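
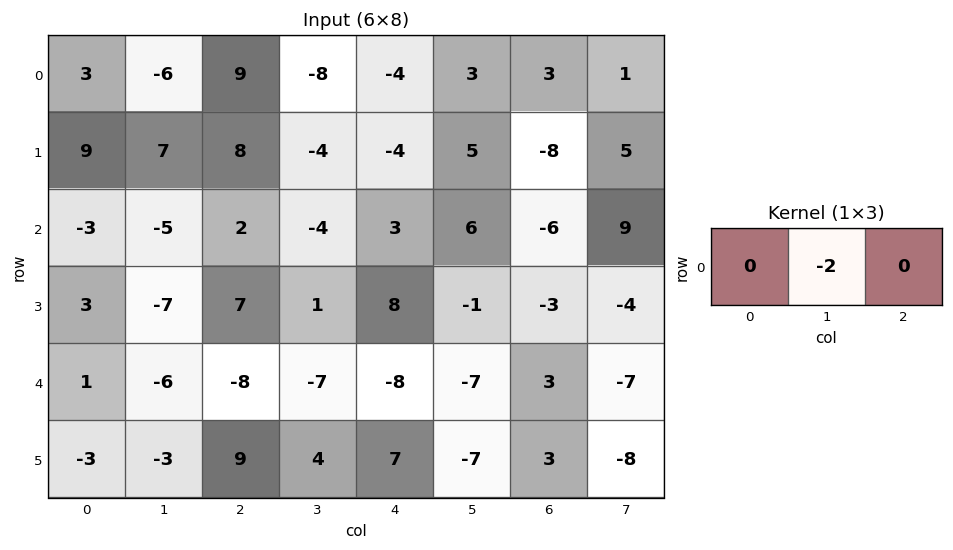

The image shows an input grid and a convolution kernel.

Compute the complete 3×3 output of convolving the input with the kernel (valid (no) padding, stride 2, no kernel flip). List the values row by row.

12 16 -6
10 8 -12
12 14 14

Output[0,0]: The receptive field on the input at this output position is [3 -6 9]. Elementwise product with the kernel and sum: -6·-2.
Output[0,1]: The receptive field on the input at this output position is [9 -8 -4]. Elementwise product with the kernel and sum: -8·-2.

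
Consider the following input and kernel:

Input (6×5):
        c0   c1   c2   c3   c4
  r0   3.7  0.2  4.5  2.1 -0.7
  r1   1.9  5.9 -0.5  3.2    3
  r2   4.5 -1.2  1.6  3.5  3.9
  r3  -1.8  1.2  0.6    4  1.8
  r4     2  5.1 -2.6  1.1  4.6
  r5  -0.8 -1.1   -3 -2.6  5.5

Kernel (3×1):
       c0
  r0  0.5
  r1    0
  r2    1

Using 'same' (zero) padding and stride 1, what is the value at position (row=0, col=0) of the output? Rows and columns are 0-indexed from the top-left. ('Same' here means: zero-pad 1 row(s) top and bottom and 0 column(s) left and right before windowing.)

1.9

The receptive field on the zero-padded input at this output position is [0 / 3.7 / 1.9]. Elementwise product with the kernel and sum: 0·0.5 + 1.9·1.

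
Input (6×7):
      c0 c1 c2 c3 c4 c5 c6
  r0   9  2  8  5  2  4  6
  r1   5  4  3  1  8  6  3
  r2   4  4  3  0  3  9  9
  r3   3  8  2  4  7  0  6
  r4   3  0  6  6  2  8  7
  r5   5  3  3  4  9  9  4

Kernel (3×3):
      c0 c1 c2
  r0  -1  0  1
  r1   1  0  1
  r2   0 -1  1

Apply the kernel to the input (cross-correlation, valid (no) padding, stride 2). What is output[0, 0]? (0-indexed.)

The receptive field on the input at this output position is [9 2 8 / 5 4 3 / 4 4 3]. Elementwise product with the kernel and sum: 9·-1 + 8·1 + 5·1 + 3·1 + 4·-1 + 3·1.

6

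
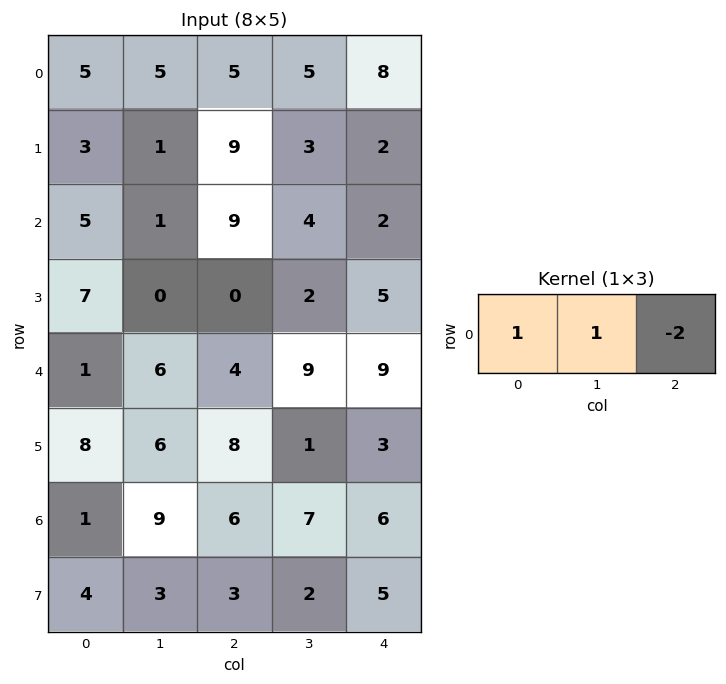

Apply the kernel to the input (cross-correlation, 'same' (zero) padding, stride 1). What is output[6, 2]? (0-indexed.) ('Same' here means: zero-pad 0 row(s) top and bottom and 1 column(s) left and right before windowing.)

1

The receptive field on the zero-padded input at this output position is [9 6 7]. Elementwise product with the kernel and sum: 9·1 + 6·1 + 7·-2.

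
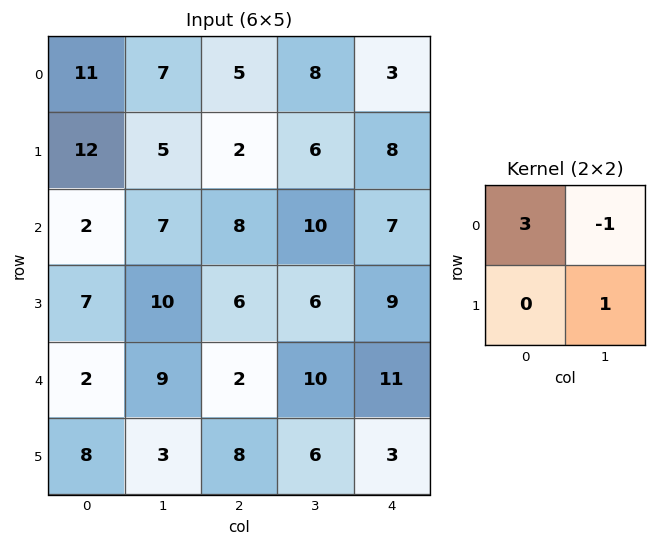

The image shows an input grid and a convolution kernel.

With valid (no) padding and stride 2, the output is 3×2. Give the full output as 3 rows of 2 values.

31 13
9 20
0 2

Output[0,0]: The receptive field on the input at this output position is [11 7 / 12 5]. Elementwise product with the kernel and sum: 11·3 + 7·-1 + 5·1.
Output[0,1]: The receptive field on the input at this output position is [5 8 / 2 6]. Elementwise product with the kernel and sum: 5·3 + 8·-1 + 6·1.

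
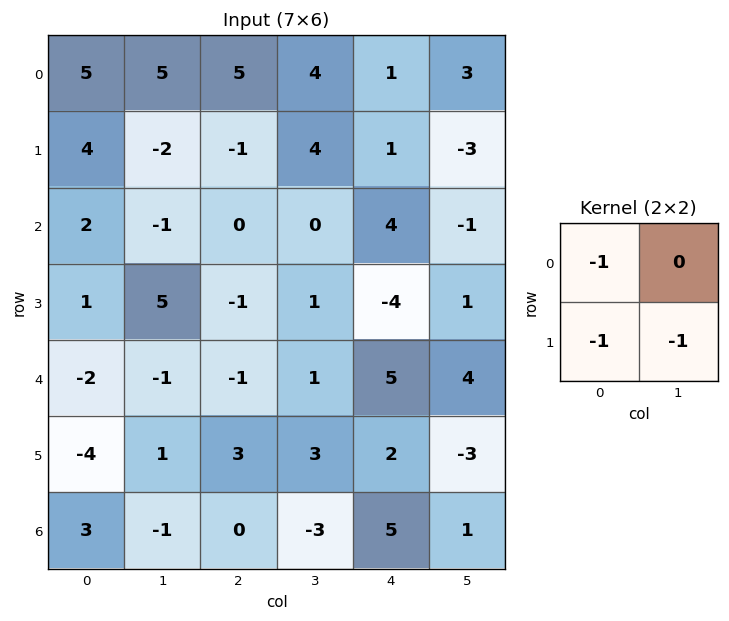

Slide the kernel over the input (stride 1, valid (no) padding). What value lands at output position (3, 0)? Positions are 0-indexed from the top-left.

The receptive field on the input at this output position is [1 5 / -2 -1]. Elementwise product with the kernel and sum: 1·-1 + -2·-1 + -1·-1.

2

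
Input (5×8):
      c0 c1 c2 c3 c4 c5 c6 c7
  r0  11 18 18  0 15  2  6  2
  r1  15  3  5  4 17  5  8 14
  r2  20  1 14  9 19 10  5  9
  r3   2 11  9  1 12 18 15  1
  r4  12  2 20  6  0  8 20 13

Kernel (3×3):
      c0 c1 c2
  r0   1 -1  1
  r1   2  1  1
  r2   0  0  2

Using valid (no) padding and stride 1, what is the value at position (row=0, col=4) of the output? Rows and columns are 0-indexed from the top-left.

76

The receptive field on the input at this output position is [15 2 6 / 17 5 8 / 19 10 5]. Elementwise product with the kernel and sum: 15·1 + 2·-1 + 6·1 + 17·2 + 5·1 + 8·1 + 5·2.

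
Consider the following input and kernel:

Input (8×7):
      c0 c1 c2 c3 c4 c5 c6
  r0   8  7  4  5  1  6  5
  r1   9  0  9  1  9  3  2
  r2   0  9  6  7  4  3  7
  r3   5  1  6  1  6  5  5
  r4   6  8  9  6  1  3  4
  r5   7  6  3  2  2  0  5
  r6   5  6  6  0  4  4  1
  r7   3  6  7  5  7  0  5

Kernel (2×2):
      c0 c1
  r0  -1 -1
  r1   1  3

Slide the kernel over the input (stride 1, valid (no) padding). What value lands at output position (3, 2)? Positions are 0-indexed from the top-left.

The receptive field on the input at this output position is [6 1 / 9 6]. Elementwise product with the kernel and sum: 6·-1 + 1·-1 + 9·1 + 6·3.

20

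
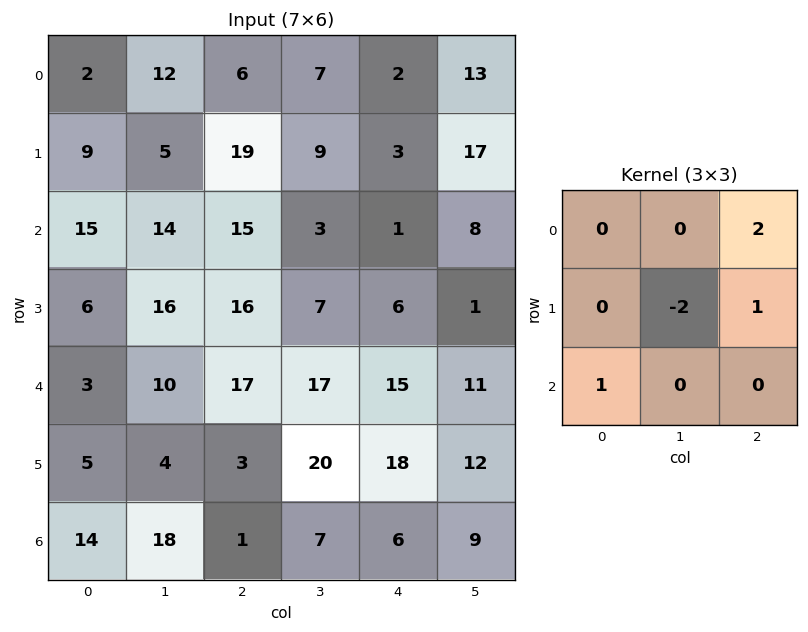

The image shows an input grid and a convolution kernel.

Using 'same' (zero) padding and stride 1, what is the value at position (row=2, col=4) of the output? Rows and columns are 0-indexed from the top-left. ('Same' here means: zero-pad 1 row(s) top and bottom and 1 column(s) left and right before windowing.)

The receptive field on the zero-padded input at this output position is [9 3 17 / 3 1 8 / 7 6 1]. Elementwise product with the kernel and sum: 17·2 + 1·-2 + 8·1 + 7·1.

47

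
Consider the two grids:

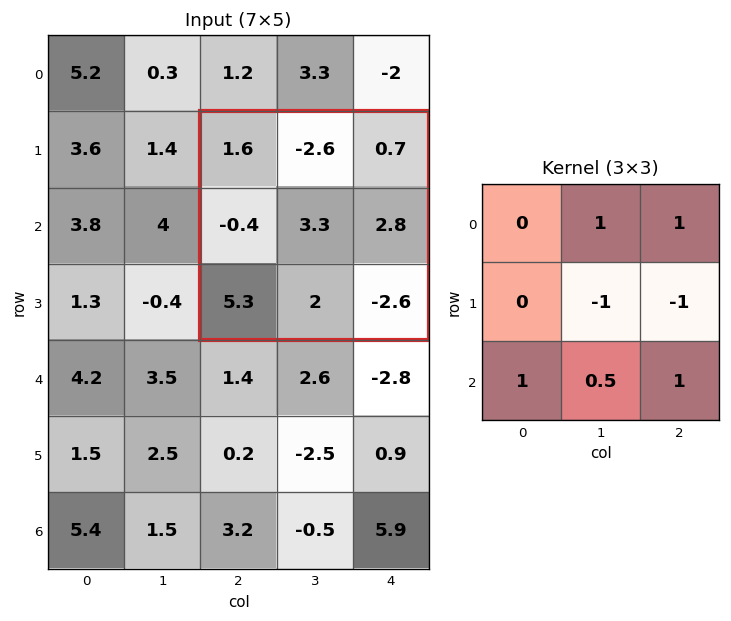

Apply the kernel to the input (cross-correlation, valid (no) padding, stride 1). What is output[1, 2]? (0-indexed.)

The receptive field on the input at this output position is [1.6 -2.6 0.7 / -0.4 3.3 2.8 / 5.3 2 -2.6]. Elementwise product with the kernel and sum: -2.6·1 + 0.7·1 + 3.3·-1 + 2.8·-1 + 5.3·1 + 2·0.5 + -2.6·1.

-4.3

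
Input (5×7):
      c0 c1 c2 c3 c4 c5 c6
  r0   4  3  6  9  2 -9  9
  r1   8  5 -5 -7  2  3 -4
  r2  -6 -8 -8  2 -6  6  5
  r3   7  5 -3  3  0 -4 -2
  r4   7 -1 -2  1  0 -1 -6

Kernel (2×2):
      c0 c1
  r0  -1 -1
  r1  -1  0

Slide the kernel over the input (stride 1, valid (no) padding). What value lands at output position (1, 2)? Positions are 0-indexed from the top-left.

20

The receptive field on the input at this output position is [-5 -7 / -8 2]. Elementwise product with the kernel and sum: -5·-1 + -7·-1 + -8·-1.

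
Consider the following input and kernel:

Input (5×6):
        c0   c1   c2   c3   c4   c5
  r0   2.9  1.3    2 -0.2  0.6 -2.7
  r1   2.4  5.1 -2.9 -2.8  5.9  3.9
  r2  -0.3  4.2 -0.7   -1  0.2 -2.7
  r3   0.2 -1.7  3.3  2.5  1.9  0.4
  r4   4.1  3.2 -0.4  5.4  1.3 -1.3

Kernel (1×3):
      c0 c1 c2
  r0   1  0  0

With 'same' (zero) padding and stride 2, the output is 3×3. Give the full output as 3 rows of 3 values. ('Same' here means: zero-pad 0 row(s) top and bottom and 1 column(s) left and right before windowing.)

0 1.3 -0.2
0 4.2 -1
0 3.2 5.4

Output[0,0]: The receptive field on the zero-padded input at this output position is [0 2.9 1.3]. Elementwise product with the kernel and sum: 0·1.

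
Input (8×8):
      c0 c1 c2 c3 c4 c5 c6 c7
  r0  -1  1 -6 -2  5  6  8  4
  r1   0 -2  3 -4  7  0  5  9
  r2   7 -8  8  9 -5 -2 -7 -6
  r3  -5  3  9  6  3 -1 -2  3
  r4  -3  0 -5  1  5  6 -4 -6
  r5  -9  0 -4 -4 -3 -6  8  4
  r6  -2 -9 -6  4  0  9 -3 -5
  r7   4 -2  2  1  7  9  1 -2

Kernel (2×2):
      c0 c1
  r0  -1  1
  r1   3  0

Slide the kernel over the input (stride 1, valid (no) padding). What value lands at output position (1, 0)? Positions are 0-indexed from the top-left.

The receptive field on the input at this output position is [0 -2 / 7 -8]. Elementwise product with the kernel and sum: 0·-1 + -2·1 + 7·3.

19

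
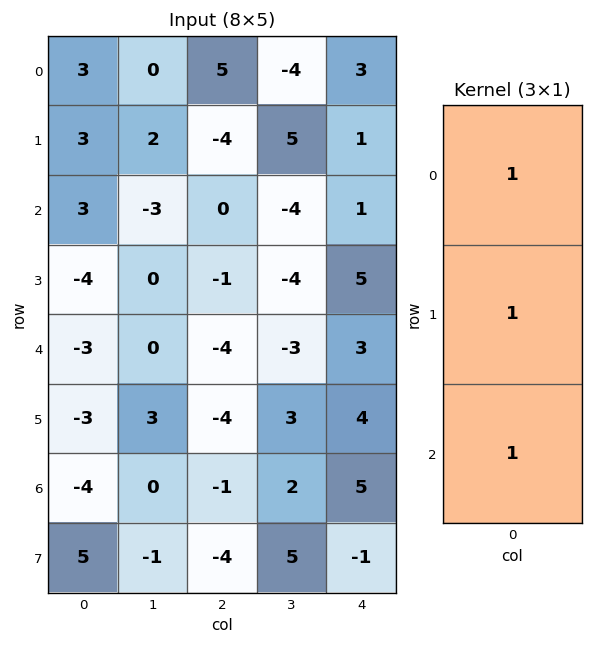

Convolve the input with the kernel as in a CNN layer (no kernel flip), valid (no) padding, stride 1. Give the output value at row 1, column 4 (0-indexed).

7

The receptive field on the input at this output position is [1 / 1 / 5]. Elementwise product with the kernel and sum: 1·1 + 1·1 + 5·1.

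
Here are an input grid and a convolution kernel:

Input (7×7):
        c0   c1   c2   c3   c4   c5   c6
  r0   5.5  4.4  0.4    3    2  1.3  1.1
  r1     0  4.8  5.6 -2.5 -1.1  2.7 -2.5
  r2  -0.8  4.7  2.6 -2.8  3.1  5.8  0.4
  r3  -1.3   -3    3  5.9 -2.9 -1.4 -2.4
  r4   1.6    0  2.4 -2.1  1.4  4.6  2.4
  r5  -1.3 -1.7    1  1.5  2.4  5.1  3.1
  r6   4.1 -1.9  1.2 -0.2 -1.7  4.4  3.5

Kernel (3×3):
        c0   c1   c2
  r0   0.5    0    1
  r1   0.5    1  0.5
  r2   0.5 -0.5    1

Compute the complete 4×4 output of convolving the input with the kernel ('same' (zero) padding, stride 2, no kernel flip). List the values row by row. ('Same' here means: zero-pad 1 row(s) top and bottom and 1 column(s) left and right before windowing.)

12.5 1.2 6.15 4.35
4 6.35 9.05 5.15
-2.45 5.9 8.85 5
1.45 0.8 6.25 8.25

Output[0,0]: The receptive field on the zero-padded input at this output position is [0 0 0 / 0 5.5 4.4 / 0 0 4.8]. Elementwise product with the kernel and sum: 0·0.5 + 0·1 + 0·0.5 + 5.5·1 + 4.4·0.5 + 0·0.5 + 0·-0.5 + 4.8·1.
Output[0,1]: The receptive field on the zero-padded input at this output position is [0 0 0 / 4.4 0.4 3 / 4.8 5.6 -2.5]. Elementwise product with the kernel and sum: 0·0.5 + 0·1 + 4.4·0.5 + 0.4·1 + 3·0.5 + 4.8·0.5 + 5.6·-0.5 + -2.5·1.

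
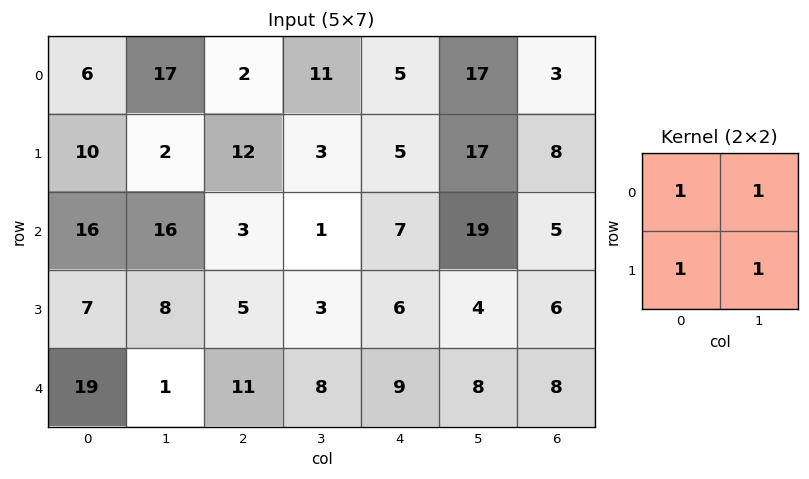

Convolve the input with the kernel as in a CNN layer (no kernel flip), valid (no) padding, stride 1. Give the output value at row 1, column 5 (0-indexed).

49

The receptive field on the input at this output position is [17 8 / 19 5]. Elementwise product with the kernel and sum: 17·1 + 8·1 + 19·1 + 5·1.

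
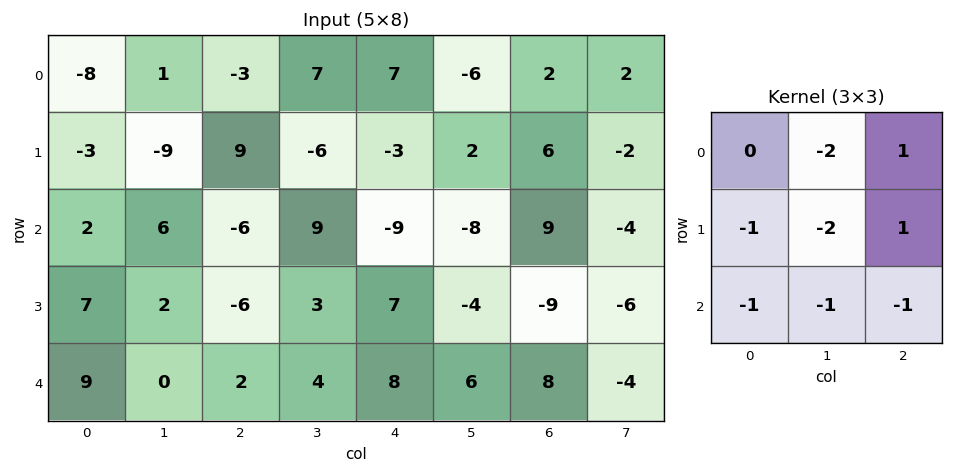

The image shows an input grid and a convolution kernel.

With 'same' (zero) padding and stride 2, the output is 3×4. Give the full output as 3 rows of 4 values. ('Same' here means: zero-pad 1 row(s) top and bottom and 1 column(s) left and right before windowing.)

29 18 -20 -2
-10 -8 3 -9
-30 15 -32 -14

Output[0,0]: The receptive field on the zero-padded input at this output position is [0 0 0 / 0 -8 1 / 0 -3 -9]. Elementwise product with the kernel and sum: 0·-2 + 0·1 + 0·-1 + -8·-2 + 1·1 + 0·-1 + -3·-1 + -9·-1.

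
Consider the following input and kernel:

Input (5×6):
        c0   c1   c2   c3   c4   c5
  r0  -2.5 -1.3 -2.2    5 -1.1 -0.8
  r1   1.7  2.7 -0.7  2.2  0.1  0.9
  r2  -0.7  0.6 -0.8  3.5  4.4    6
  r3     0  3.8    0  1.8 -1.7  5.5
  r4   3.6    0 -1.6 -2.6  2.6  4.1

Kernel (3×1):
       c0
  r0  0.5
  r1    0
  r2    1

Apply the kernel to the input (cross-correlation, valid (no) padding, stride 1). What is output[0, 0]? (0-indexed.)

-1.95

The receptive field on the input at this output position is [-2.5 / 1.7 / -0.7]. Elementwise product with the kernel and sum: -2.5·0.5 + -0.7·1.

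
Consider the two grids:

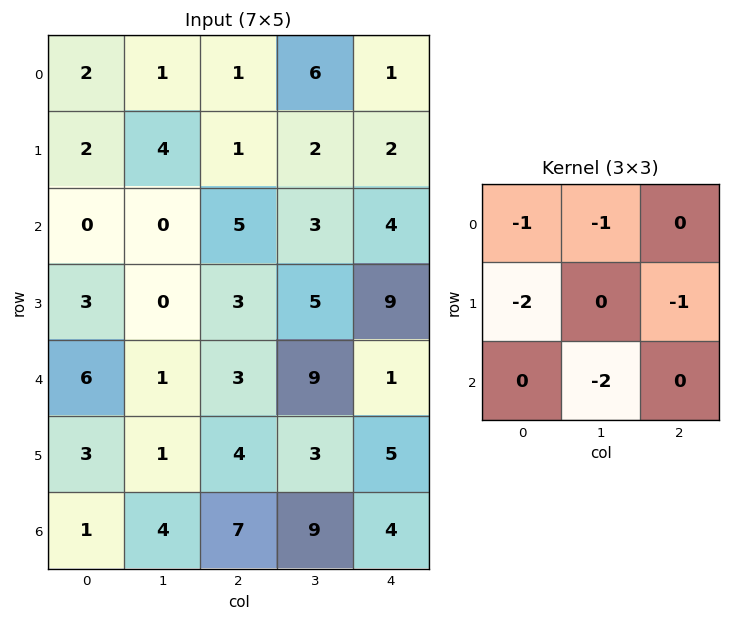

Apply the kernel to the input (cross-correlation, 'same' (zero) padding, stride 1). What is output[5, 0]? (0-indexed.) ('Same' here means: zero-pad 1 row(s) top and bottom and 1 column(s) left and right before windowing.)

-9

The receptive field on the zero-padded input at this output position is [0 6 1 / 0 3 1 / 0 1 4]. Elementwise product with the kernel and sum: 0·-1 + 6·-1 + 0·-2 + 1·-1 + 1·-2.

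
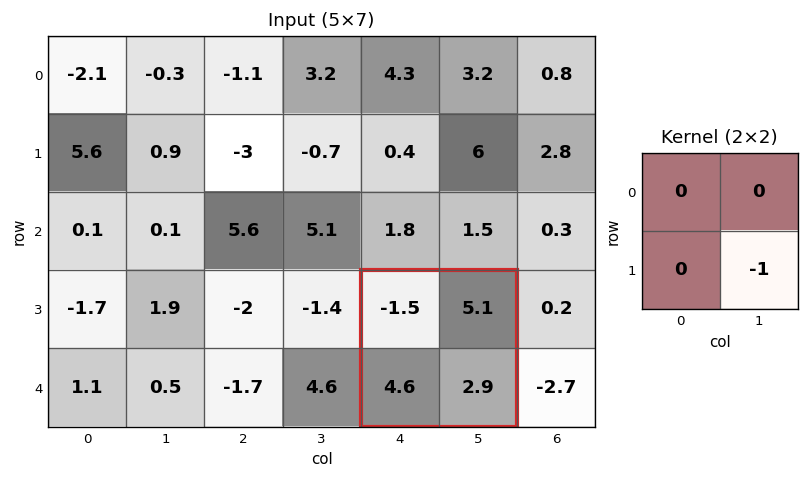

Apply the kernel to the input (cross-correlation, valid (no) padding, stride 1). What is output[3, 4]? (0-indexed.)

-2.9

The receptive field on the input at this output position is [-1.5 5.1 / 4.6 2.9]. Elementwise product with the kernel and sum: 2.9·-1.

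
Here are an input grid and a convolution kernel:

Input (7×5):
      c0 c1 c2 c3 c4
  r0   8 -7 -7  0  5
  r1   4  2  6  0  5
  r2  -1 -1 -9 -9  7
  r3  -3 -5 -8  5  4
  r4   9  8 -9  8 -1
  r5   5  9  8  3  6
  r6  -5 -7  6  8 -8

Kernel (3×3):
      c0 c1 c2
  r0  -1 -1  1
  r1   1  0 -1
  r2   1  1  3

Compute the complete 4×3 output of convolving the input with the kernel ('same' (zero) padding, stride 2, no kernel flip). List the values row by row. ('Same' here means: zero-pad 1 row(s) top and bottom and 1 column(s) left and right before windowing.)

17 1 5
-19 2 -5
22 44 8
11 -29 -1

Output[0,0]: The receptive field on the zero-padded input at this output position is [0 0 0 / 0 8 -7 / 0 4 2]. Elementwise product with the kernel and sum: 0·-1 + 0·-1 + 0·1 + 0·1 + -7·-1 + 0·1 + 4·1 + 2·3.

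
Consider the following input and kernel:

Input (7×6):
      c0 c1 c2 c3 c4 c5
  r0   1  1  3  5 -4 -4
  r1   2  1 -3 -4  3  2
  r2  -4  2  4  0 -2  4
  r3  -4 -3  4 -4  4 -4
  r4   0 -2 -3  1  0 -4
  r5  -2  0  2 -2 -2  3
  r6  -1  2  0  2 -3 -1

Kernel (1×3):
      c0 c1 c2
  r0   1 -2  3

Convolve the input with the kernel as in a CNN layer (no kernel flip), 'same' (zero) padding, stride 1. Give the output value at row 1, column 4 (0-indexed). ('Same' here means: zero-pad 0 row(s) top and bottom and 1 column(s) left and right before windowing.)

-4

The receptive field on the zero-padded input at this output position is [-4 3 2]. Elementwise product with the kernel and sum: -4·1 + 3·-2 + 2·3.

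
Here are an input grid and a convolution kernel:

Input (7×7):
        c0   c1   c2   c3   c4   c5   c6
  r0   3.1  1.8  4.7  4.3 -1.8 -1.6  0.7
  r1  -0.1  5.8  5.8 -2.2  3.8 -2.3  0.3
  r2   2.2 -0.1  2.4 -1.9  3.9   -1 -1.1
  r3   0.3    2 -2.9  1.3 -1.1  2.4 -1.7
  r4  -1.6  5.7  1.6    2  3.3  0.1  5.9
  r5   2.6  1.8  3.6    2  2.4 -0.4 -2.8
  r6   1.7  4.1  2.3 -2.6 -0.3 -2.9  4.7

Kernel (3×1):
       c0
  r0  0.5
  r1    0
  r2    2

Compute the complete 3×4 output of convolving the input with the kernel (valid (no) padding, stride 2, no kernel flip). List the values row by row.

Output[0,0]: The receptive field on the input at this output position is [3.1 / -0.1 / 2.2]. Elementwise product with the kernel and sum: 3.1·0.5 + 2.2·2.
Output[0,1]: The receptive field on the input at this output position is [4.7 / 5.8 / 2.4]. Elementwise product with the kernel and sum: 4.7·0.5 + 2.4·2.

5.95 7.15 6.9 -1.85
-2.1 4.4 8.55 11.25
2.6 5.4 1.05 12.35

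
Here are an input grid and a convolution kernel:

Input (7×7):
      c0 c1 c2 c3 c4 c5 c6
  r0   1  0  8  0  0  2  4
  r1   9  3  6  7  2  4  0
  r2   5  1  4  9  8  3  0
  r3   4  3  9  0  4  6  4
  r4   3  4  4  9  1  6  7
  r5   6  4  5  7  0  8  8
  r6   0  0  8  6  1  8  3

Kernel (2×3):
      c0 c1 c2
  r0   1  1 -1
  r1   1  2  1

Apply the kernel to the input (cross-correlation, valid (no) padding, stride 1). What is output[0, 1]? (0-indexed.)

The receptive field on the input at this output position is [0 8 0 / 3 6 7]. Elementwise product with the kernel and sum: 0·1 + 8·1 + 0·-1 + 3·1 + 6·2 + 7·1.

30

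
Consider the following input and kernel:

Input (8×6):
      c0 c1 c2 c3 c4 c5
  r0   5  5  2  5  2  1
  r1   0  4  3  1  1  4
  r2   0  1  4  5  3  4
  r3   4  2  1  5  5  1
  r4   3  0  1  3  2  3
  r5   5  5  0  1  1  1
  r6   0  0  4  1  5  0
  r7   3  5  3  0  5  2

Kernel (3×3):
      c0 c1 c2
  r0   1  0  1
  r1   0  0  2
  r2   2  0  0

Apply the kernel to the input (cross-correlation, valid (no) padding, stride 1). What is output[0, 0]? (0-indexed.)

13

The receptive field on the input at this output position is [5 5 2 / 0 4 3 / 0 1 4]. Elementwise product with the kernel and sum: 5·1 + 2·1 + 3·2 + 0·2.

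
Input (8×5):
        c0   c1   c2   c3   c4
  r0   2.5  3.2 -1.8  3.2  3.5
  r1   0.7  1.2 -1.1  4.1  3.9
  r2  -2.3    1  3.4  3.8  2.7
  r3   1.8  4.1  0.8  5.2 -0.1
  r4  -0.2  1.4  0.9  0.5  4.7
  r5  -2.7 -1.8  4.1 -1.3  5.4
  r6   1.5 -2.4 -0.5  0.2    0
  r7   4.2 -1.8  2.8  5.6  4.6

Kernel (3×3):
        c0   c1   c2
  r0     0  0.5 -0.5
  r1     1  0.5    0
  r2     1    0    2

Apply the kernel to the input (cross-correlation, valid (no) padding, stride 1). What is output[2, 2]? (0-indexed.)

The receptive field on the input at this output position is [3.4 3.8 2.7 / 0.8 5.2 -0.1 / 0.9 0.5 4.7]. Elementwise product with the kernel and sum: 3.8·0.5 + 2.7·-0.5 + 0.8·1 + 5.2·0.5 + 0.9·1 + 4.7·2.

14.25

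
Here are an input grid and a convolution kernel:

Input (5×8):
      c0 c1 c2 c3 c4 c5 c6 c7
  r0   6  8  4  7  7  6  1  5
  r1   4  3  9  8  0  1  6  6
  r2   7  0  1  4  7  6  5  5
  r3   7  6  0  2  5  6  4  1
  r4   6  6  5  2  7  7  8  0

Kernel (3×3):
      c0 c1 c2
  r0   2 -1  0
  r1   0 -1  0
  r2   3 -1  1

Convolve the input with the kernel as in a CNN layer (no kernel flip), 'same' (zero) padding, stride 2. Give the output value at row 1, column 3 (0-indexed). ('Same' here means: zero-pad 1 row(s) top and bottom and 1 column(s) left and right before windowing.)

The receptive field on the zero-padded input at this output position is [1 6 6 / 6 5 5 / 6 4 1]. Elementwise product with the kernel and sum: 1·2 + 6·-1 + 5·-1 + 6·3 + 4·-1 + 1·1.

6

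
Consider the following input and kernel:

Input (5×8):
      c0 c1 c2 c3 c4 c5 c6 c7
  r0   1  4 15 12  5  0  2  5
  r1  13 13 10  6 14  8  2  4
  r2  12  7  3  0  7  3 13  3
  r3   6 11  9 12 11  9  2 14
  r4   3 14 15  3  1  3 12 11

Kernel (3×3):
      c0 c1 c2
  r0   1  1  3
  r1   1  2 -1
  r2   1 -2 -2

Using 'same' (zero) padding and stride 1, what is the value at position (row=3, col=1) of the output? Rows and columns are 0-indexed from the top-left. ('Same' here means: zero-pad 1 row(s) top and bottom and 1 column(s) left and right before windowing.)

The receptive field on the zero-padded input at this output position is [12 7 3 / 6 11 9 / 3 14 15]. Elementwise product with the kernel and sum: 12·1 + 7·1 + 3·3 + 6·1 + 11·2 + 9·-1 + 3·1 + 14·-2 + 15·-2.

-8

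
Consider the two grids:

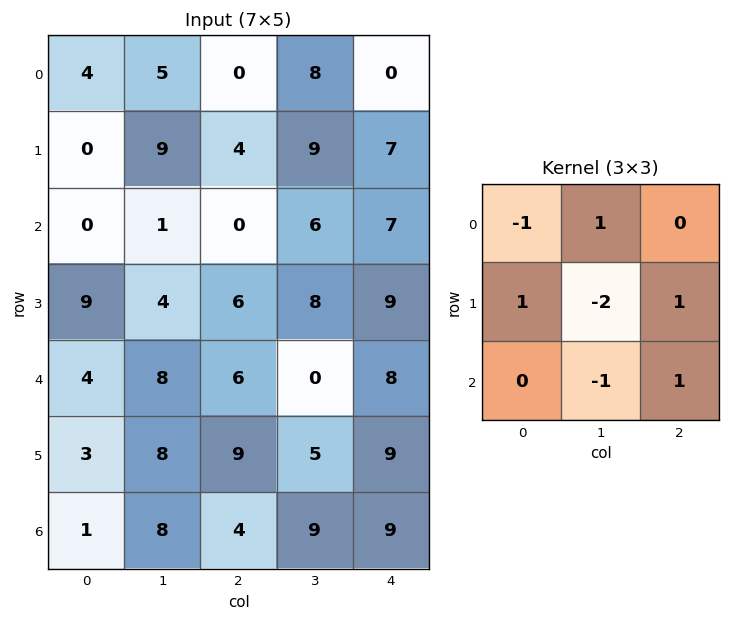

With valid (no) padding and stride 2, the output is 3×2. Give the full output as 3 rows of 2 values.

-14 2
6 13
-4 2

Output[0,0]: The receptive field on the input at this output position is [4 5 0 / 0 9 4 / 0 1 0]. Elementwise product with the kernel and sum: 4·-1 + 5·1 + 0·1 + 9·-2 + 4·1 + 1·-1 + 0·1.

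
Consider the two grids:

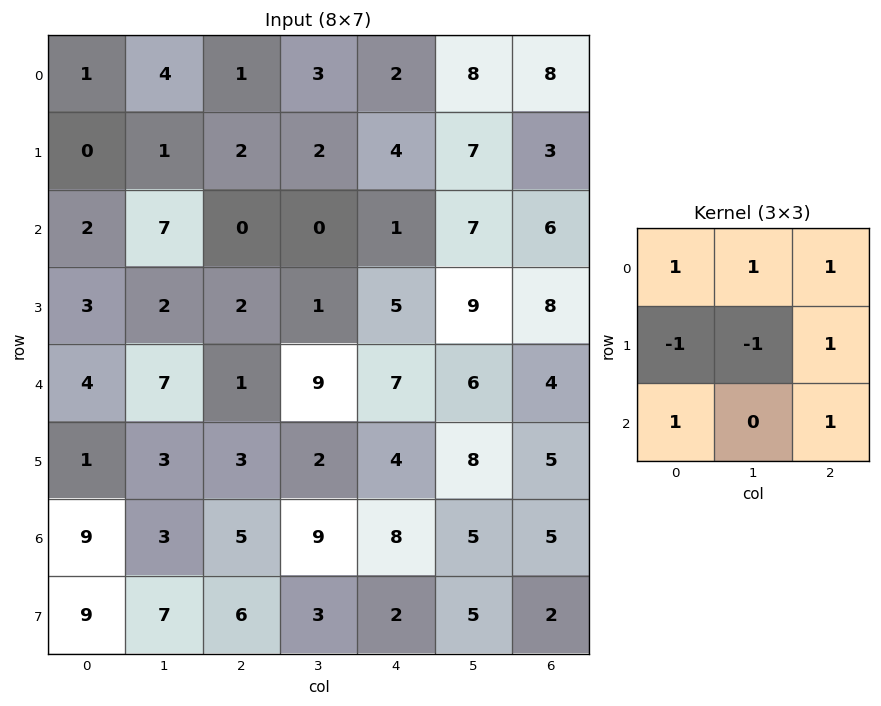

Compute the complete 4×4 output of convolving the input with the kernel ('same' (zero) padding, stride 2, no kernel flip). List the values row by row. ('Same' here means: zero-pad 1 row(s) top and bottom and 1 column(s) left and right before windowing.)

4 1 12 -9
8 1 29 6
11 11 15 15
5 19 10 8

Output[0,0]: The receptive field on the zero-padded input at this output position is [0 0 0 / 0 1 4 / 0 0 1]. Elementwise product with the kernel and sum: 0·1 + 0·1 + 0·1 + 0·-1 + 1·-1 + 4·1 + 0·1 + 1·1.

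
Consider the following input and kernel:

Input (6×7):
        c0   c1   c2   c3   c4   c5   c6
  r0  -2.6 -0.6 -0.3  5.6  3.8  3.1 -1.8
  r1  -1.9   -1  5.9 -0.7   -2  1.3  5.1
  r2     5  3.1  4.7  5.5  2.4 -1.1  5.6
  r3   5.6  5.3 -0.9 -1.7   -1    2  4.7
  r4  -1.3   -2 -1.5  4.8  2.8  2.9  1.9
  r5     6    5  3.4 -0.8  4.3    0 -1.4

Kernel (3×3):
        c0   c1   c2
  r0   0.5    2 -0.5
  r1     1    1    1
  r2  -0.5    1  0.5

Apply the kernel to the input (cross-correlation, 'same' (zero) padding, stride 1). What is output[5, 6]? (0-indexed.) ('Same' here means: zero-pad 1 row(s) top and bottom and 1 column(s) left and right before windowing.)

3.85

The receptive field on the zero-padded input at this output position is [2.9 1.9 0 / 0 -1.4 0 / 0 0 0]. Elementwise product with the kernel and sum: 2.9·0.5 + 1.9·2 + 0·-0.5 + 0·1 + -1.4·1 + 0·1 + 0·-0.5 + 0·1 + 0·0.5.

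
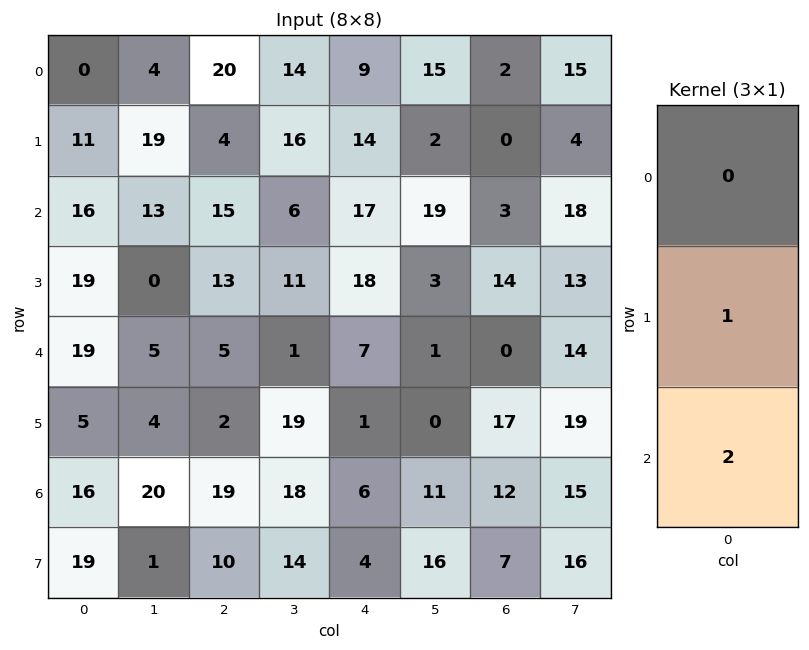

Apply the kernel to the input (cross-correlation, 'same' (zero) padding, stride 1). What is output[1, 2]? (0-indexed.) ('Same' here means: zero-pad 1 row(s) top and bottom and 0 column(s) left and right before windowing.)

The receptive field on the zero-padded input at this output position is [20 / 4 / 15]. Elementwise product with the kernel and sum: 4·1 + 15·2.

34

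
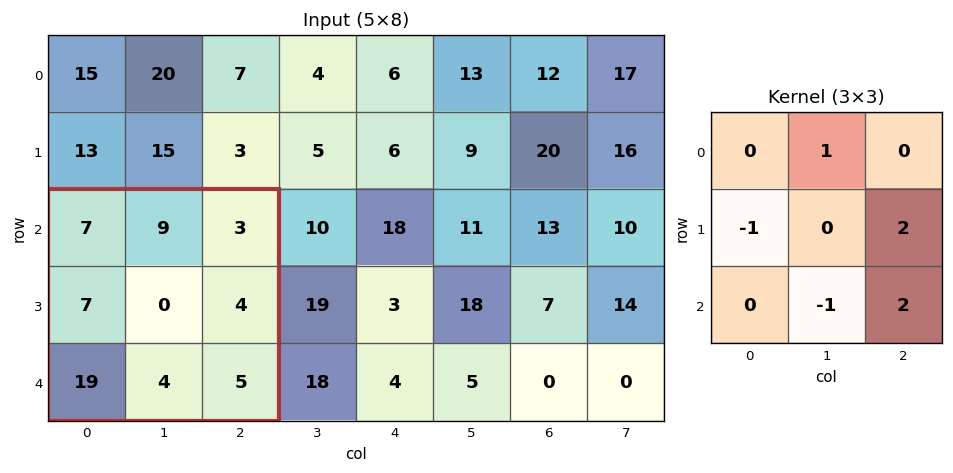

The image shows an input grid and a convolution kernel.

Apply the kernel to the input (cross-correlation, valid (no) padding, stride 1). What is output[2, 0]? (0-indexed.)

16

The receptive field on the input at this output position is [7 9 3 / 7 0 4 / 19 4 5]. Elementwise product with the kernel and sum: 9·1 + 7·-1 + 4·2 + 4·-1 + 5·2.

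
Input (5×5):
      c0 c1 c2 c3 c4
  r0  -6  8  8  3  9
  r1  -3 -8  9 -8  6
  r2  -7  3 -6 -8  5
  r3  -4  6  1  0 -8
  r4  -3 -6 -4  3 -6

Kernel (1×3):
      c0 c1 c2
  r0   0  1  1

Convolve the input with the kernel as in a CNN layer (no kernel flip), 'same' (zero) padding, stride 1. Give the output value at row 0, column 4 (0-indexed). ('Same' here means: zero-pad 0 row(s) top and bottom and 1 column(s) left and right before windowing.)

The receptive field on the zero-padded input at this output position is [3 9 0]. Elementwise product with the kernel and sum: 9·1 + 0·1.

9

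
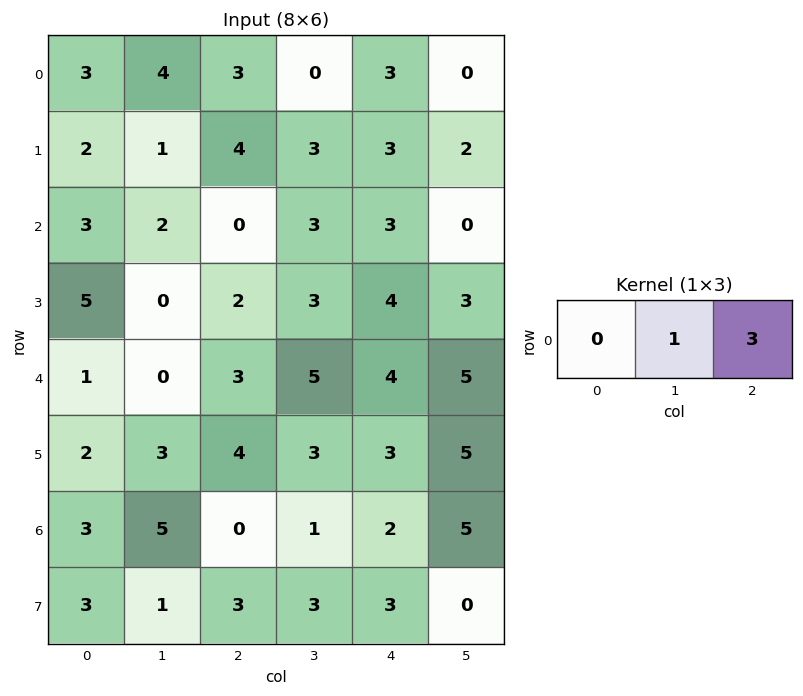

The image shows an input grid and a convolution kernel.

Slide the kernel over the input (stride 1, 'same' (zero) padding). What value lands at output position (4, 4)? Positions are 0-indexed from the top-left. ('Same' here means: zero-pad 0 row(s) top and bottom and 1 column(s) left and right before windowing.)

The receptive field on the zero-padded input at this output position is [5 4 5]. Elementwise product with the kernel and sum: 4·1 + 5·3.

19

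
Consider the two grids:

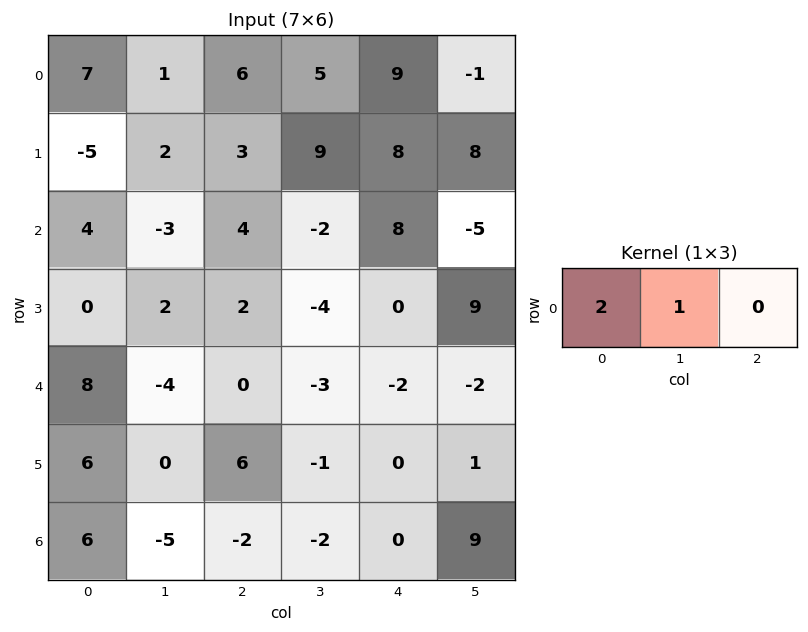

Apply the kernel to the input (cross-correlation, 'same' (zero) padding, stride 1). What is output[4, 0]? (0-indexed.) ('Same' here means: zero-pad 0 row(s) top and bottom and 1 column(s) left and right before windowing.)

The receptive field on the zero-padded input at this output position is [0 8 -4]. Elementwise product with the kernel and sum: 0·2 + 8·1.

8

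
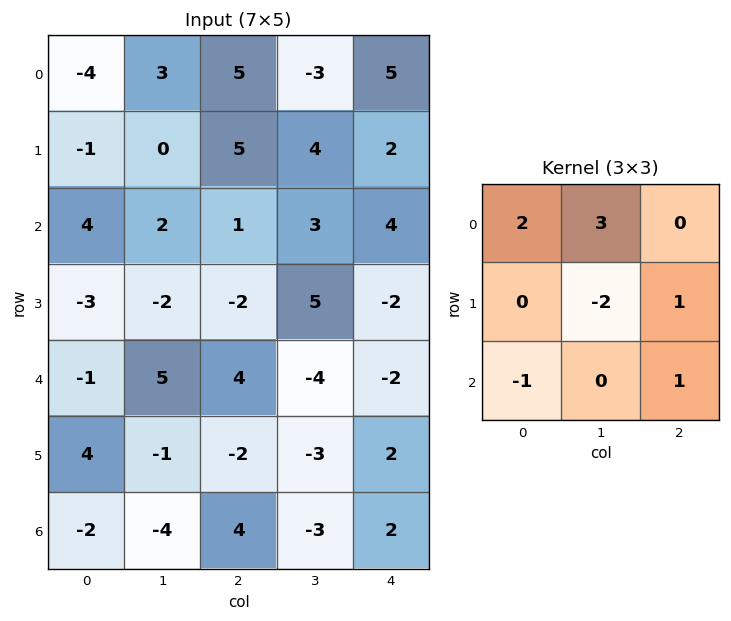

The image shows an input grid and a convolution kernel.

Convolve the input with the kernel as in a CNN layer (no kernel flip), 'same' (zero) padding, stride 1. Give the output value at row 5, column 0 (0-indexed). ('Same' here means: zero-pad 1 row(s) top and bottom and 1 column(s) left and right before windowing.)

-16

The receptive field on the zero-padded input at this output position is [0 -1 5 / 0 4 -1 / 0 -2 -4]. Elementwise product with the kernel and sum: 0·2 + -1·3 + 4·-2 + -1·1 + 0·-1 + -4·1.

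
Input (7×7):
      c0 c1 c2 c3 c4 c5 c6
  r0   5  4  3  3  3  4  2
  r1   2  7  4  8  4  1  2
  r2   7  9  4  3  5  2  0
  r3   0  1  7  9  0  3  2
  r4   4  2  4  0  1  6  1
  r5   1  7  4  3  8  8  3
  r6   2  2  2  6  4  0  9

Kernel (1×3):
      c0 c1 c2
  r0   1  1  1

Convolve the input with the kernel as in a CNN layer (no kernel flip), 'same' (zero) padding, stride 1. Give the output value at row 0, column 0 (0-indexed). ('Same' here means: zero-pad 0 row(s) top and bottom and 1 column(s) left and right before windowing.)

The receptive field on the zero-padded input at this output position is [0 5 4]. Elementwise product with the kernel and sum: 0·1 + 5·1 + 4·1.

9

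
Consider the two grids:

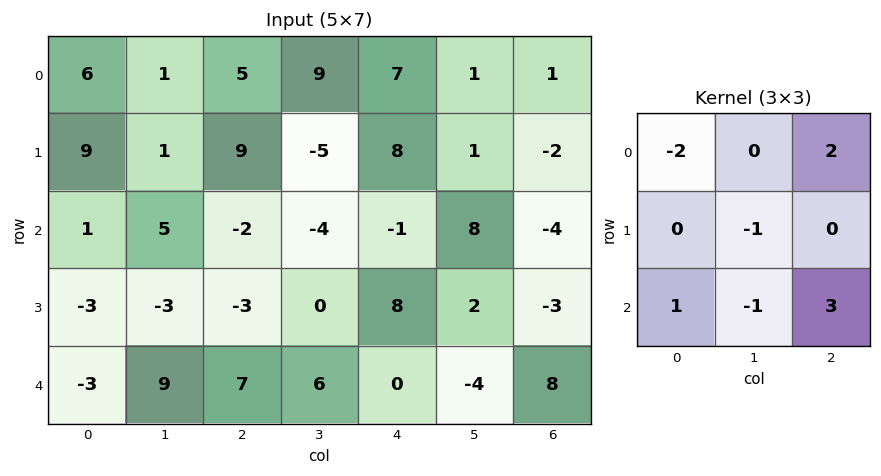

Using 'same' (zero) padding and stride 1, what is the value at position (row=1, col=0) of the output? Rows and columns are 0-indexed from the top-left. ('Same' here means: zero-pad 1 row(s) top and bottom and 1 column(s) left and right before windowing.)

7

The receptive field on the zero-padded input at this output position is [0 6 1 / 0 9 1 / 0 1 5]. Elementwise product with the kernel and sum: 0·-2 + 1·2 + 9·-1 + 0·1 + 1·-1 + 5·3.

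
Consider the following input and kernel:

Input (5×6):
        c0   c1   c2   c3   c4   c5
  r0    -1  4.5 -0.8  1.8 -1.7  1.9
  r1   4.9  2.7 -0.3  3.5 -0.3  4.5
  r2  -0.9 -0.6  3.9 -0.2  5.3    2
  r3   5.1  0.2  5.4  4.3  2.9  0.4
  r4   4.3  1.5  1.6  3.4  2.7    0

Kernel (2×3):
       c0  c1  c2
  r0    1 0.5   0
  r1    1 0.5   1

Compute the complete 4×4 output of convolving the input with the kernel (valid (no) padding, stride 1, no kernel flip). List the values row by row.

7.2 10.15 1.25 8.8
8.95 3.7 10.55 7.8
9.4 8.55 14.25 8.6
11.85 8.6 13.55 10.5

Output[0,0]: The receptive field on the input at this output position is [-1 4.5 -0.8 / 4.9 2.7 -0.3]. Elementwise product with the kernel and sum: -1·1 + 4.5·0.5 + 4.9·1 + 2.7·0.5 + -0.3·1.
Output[0,1]: The receptive field on the input at this output position is [4.5 -0.8 1.8 / 2.7 -0.3 3.5]. Elementwise product with the kernel and sum: 4.5·1 + -0.8·0.5 + 2.7·1 + -0.3·0.5 + 3.5·1.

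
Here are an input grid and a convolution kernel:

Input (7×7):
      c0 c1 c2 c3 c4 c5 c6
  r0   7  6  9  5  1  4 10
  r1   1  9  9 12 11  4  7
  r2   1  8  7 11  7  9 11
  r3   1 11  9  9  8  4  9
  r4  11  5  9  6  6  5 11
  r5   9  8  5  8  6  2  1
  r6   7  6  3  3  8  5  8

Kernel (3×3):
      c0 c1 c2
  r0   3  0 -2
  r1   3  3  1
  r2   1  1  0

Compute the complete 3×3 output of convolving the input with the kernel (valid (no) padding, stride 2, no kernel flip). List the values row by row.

Output[0,0]: The receptive field on the input at this output position is [7 6 9 / 1 9 9 / 1 8 7]. Elementwise product with the kernel and sum: 7·3 + 9·-2 + 1·3 + 9·3 + 9·1 + 1·1 + 8·1.
Output[0,1]: The receptive field on the input at this output position is [9 5 1 / 9 12 11 / 7 11 7]. Elementwise product with the kernel and sum: 9·3 + 1·-2 + 9·3 + 12·3 + 11·1 + 7·1 + 11·1.

51 117 51
50 84 55
84 66 34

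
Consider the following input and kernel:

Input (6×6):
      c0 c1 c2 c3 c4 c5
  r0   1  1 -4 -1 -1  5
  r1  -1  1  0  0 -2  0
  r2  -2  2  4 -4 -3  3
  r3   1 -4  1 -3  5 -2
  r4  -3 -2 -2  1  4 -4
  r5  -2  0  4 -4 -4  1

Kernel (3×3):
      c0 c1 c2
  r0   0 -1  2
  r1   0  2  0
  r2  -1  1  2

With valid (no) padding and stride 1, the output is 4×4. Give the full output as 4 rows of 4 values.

Output[0,0]: The receptive field on the input at this output position is [1 1 -4 / -1 1 0 / -2 2 4]. Elementwise product with the kernel and sum: 1·-1 + -4·2 + 1·2 + -2·-1 + 2·1 + 4·2.
Output[0,1]: The receptive field on the input at this output position is [1 -4 -1 / 1 0 0 / 2 4 -4]. Elementwise product with the kernel and sum: -4·-1 + -1·2 + 0·2 + 2·-1 + 4·1 + -4·2.

5 -4 -15 14
0 7 -6 0
-5 -8 3 14
12 -15 -1 1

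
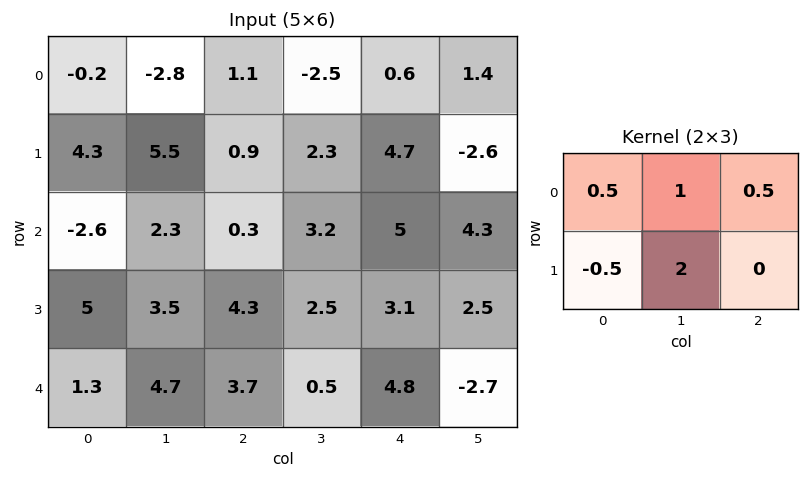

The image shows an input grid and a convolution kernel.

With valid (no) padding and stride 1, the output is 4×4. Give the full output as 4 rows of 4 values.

Output[0,0]: The receptive field on the input at this output position is [-0.2 -2.8 1.1 / 4.3 5.5 0.9]. Elementwise product with the kernel and sum: -0.2·0.5 + -2.8·1 + 1.1·0.5 + 4.3·-0.5 + 5.5·2.
Output[0,1]: The receptive field on the input at this output position is [-2.8 1.1 -2.5 / 5.5 0.9 2.3]. Elementwise product with the kernel and sum: -2.8·0.5 + 1.1·1 + -2.5·0.5 + 5.5·-0.5 + 0.9·2.

6.5 -2.5 2.5 8.3
14 4.25 11.35 12.95
5.65 9.9 8.7 13.7
16.9 12.35 5.35 14.95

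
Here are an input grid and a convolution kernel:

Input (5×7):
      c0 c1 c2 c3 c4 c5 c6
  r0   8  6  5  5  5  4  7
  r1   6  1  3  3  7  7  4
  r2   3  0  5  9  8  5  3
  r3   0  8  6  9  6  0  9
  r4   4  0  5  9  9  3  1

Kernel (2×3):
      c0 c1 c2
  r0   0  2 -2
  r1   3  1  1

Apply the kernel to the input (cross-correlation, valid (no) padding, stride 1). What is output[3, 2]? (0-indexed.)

39

The receptive field on the input at this output position is [6 9 6 / 5 9 9]. Elementwise product with the kernel and sum: 9·2 + 6·-2 + 5·3 + 9·1 + 9·1.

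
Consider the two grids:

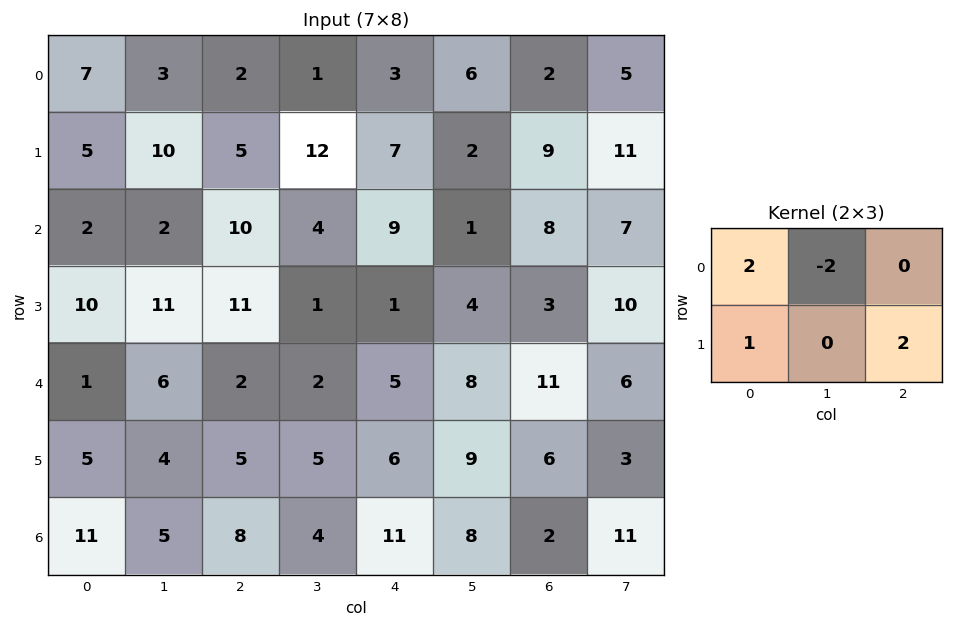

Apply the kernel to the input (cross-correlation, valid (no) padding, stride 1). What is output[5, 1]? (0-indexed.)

The receptive field on the input at this output position is [4 5 5 / 5 8 4]. Elementwise product with the kernel and sum: 4·2 + 5·-2 + 5·1 + 4·2.

11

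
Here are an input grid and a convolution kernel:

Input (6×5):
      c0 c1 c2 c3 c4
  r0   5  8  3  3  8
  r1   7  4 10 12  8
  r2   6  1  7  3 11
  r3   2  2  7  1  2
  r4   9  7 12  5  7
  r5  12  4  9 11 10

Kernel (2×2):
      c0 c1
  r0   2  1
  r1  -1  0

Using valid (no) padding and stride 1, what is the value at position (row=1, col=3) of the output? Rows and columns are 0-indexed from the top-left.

29

The receptive field on the input at this output position is [12 8 / 3 11]. Elementwise product with the kernel and sum: 12·2 + 8·1 + 3·-1.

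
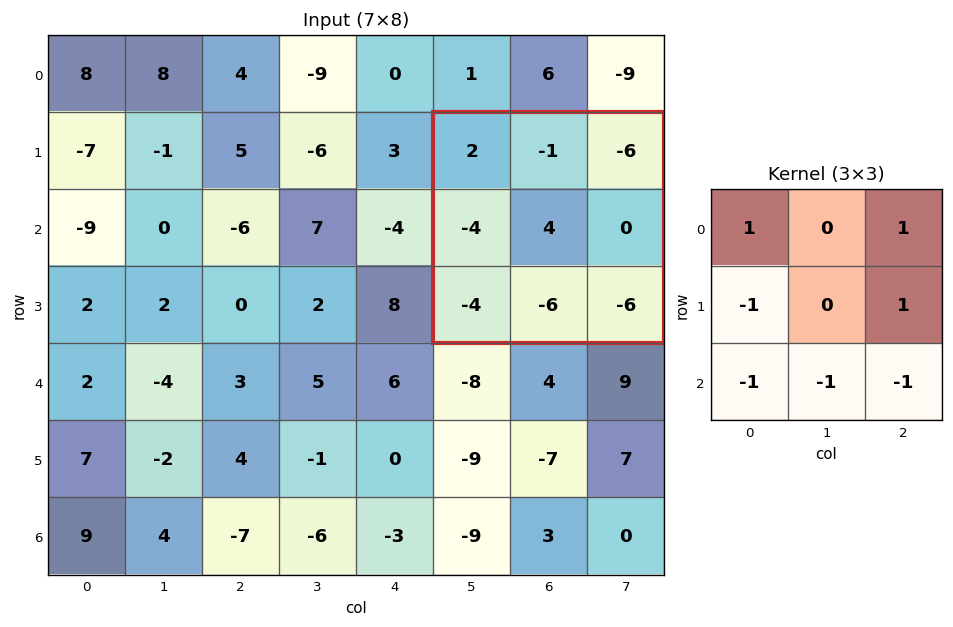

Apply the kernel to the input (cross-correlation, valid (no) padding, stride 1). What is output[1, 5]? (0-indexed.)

The receptive field on the input at this output position is [2 -1 -6 / -4 4 0 / -4 -6 -6]. Elementwise product with the kernel and sum: 2·1 + -6·1 + -4·-1 + 0·1 + -4·-1 + -6·-1 + -6·-1.

16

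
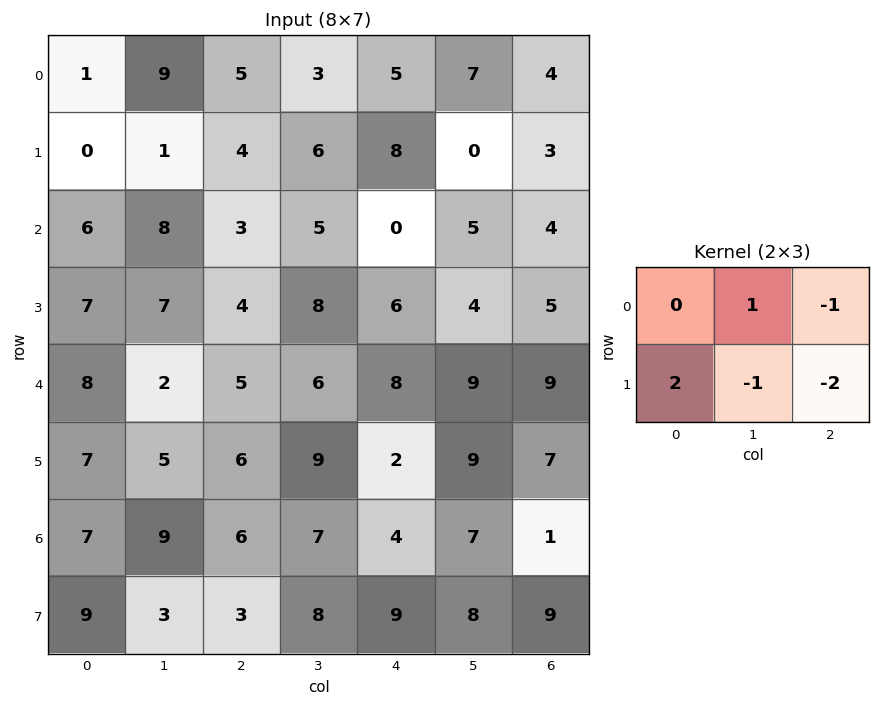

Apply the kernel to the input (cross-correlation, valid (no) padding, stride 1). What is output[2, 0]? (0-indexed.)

The receptive field on the input at this output position is [6 8 3 / 7 7 4]. Elementwise product with the kernel and sum: 8·1 + 3·-1 + 7·2 + 7·-1 + 4·-2.

4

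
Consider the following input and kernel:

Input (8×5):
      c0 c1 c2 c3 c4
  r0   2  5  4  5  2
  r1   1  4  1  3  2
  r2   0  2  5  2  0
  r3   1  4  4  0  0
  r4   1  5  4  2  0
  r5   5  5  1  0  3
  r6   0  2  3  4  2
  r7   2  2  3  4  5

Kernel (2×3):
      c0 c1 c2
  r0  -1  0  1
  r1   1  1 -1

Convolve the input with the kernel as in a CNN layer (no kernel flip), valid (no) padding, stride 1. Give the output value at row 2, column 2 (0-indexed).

The receptive field on the input at this output position is [5 2 0 / 4 0 0]. Elementwise product with the kernel and sum: 5·-1 + 0·1 + 4·1 + 0·1 + 0·-1.

-1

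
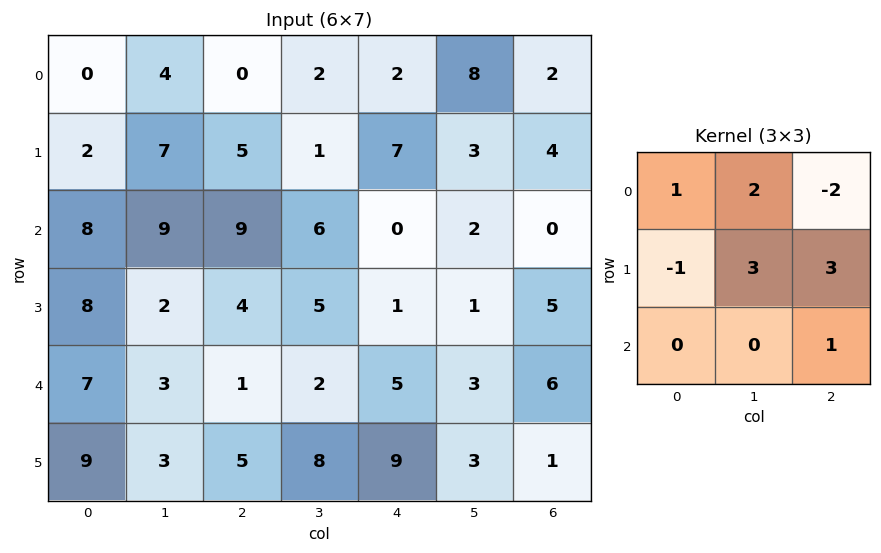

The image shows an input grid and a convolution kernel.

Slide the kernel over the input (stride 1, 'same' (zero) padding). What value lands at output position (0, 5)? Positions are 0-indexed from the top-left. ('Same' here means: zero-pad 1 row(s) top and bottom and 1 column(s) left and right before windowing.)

The receptive field on the zero-padded input at this output position is [0 0 0 / 2 8 2 / 7 3 4]. Elementwise product with the kernel and sum: 0·1 + 0·2 + 0·-2 + 2·-1 + 8·3 + 2·3 + 4·1.

32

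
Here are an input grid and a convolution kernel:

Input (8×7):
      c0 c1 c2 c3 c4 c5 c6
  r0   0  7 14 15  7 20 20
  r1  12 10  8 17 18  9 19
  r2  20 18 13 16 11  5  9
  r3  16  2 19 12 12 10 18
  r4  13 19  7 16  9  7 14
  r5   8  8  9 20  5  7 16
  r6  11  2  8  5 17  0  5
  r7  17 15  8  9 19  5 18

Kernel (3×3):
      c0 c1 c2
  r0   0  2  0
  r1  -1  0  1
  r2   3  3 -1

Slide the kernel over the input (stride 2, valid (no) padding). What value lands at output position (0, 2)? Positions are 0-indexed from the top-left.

80

The receptive field on the input at this output position is [7 20 20 / 18 9 19 / 11 5 9]. Elementwise product with the kernel and sum: 20·2 + 18·-1 + 19·1 + 11·3 + 5·3 + 9·-1.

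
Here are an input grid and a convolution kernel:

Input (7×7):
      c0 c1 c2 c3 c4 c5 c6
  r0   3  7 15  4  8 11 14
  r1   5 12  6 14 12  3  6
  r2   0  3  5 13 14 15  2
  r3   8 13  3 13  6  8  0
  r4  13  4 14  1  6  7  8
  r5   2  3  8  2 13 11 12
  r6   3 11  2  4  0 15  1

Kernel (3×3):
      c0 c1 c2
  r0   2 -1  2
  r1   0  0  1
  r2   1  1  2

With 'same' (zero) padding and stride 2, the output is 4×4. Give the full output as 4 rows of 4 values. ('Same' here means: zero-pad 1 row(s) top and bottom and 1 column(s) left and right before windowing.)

Output[0,0]: The receptive field on the zero-padded input at this output position is [0 0 0 / 0 3 7 / 0 5 12]. Elementwise product with the kernel and sum: 0·2 + 0·-1 + 0·2 + 7·1 + 0·1 + 5·1 + 12·2.
Output[0,1]: The receptive field on the zero-padded input at this output position is [0 0 0 / 7 15 4 / 12 6 14]. Elementwise product with the kernel and sum: 0·2 + 0·-1 + 0·2 + 4·1 + 12·1 + 6·1 + 14·2.

36 50 43 9
56 101 72 8
30 65 80 39
15 6 28 10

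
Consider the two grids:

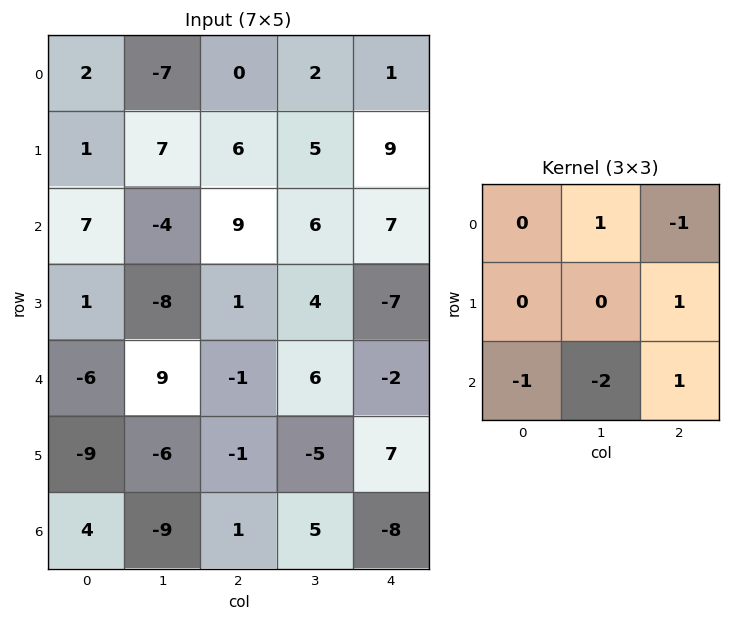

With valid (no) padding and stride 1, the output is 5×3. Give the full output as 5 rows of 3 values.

9 -5 -4
26 17 -13
-25 6 -21
10 6 27
24 0 -4

Output[0,0]: The receptive field on the input at this output position is [2 -7 0 / 1 7 6 / 7 -4 9]. Elementwise product with the kernel and sum: -7·1 + 0·-1 + 6·1 + 7·-1 + -4·-2 + 9·1.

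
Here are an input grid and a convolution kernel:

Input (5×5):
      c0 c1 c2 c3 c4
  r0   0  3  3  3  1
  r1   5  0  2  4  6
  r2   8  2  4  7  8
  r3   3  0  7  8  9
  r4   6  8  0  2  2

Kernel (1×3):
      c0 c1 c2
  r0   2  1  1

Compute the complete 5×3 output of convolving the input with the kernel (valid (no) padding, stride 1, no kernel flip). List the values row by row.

6 12 10
12 6 14
22 15 23
13 15 31
20 18 4

Output[0,0]: The receptive field on the input at this output position is [0 3 3]. Elementwise product with the kernel and sum: 0·2 + 3·1 + 3·1.
Output[0,1]: The receptive field on the input at this output position is [3 3 3]. Elementwise product with the kernel and sum: 3·2 + 3·1 + 3·1.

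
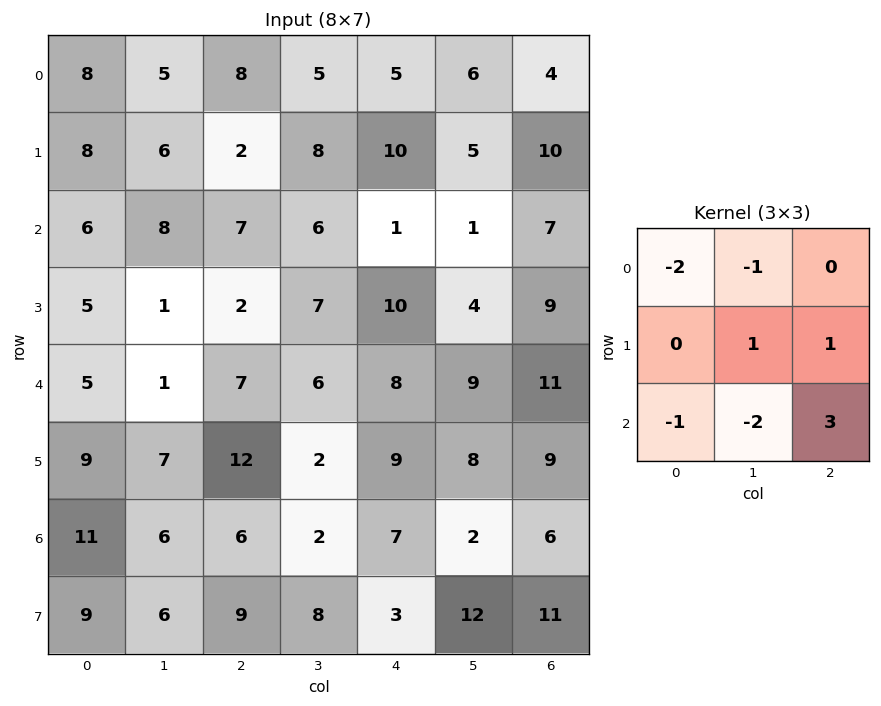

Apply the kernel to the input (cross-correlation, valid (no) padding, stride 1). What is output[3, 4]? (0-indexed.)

The receptive field on the input at this output position is [10 4 9 / 8 9 11 / 9 8 9]. Elementwise product with the kernel and sum: 10·-2 + 4·-1 + 9·1 + 11·1 + 9·-1 + 8·-2 + 9·3.

-2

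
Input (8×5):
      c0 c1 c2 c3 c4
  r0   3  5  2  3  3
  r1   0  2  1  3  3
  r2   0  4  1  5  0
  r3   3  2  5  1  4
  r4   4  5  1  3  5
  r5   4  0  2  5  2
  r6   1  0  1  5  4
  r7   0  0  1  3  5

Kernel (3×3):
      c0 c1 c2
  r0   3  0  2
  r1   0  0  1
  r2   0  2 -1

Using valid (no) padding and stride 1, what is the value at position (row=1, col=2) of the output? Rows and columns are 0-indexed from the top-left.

The receptive field on the input at this output position is [1 3 3 / 1 5 0 / 5 1 4]. Elementwise product with the kernel and sum: 1·3 + 3·2 + 0·1 + 1·2 + 4·-1.

7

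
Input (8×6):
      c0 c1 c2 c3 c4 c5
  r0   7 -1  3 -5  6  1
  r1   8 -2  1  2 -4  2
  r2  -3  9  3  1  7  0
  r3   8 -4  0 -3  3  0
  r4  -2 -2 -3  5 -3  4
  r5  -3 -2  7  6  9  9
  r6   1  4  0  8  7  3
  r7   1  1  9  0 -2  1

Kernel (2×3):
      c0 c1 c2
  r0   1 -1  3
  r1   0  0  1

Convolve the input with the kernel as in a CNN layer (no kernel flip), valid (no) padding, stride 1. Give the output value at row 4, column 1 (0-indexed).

The receptive field on the input at this output position is [-2 -3 5 / -2 7 6]. Elementwise product with the kernel and sum: -2·1 + -3·-1 + 5·3 + 6·1.

22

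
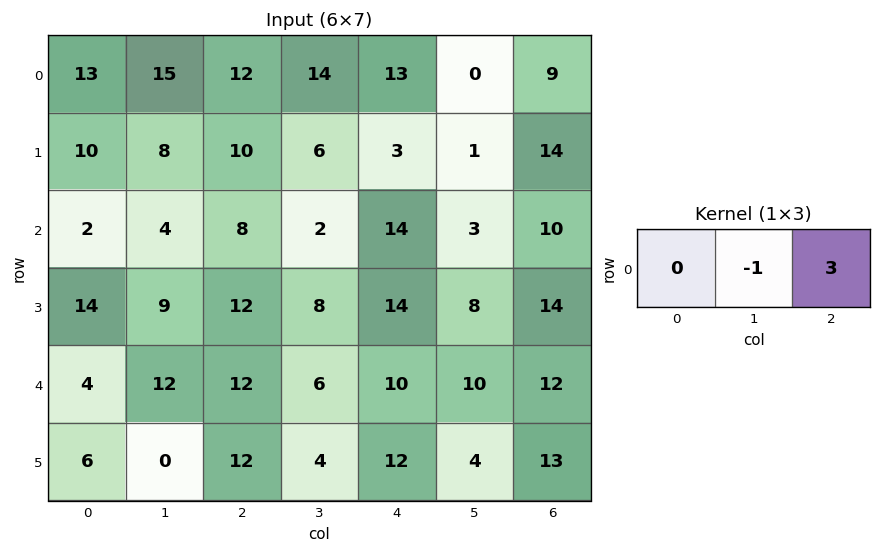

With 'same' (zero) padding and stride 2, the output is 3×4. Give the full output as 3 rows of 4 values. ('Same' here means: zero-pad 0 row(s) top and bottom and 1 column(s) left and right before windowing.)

32 30 -13 -9
10 -2 -5 -10
32 6 20 -12

Output[0,0]: The receptive field on the zero-padded input at this output position is [0 13 15]. Elementwise product with the kernel and sum: 13·-1 + 15·3.
Output[0,1]: The receptive field on the zero-padded input at this output position is [15 12 14]. Elementwise product with the kernel and sum: 12·-1 + 14·3.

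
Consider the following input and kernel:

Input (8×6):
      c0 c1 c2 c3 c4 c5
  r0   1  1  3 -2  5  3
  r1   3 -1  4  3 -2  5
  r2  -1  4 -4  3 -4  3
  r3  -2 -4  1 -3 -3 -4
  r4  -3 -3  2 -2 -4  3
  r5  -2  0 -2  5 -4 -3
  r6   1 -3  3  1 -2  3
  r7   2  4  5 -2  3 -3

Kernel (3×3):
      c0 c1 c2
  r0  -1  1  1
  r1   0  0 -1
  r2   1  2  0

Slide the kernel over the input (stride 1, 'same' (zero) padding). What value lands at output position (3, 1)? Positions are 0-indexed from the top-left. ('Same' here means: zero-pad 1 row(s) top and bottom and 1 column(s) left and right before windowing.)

-9

The receptive field on the zero-padded input at this output position is [-1 4 -4 / -2 -4 1 / -3 -3 2]. Elementwise product with the kernel and sum: -1·-1 + 4·1 + -4·1 + 1·-1 + -3·1 + -3·2.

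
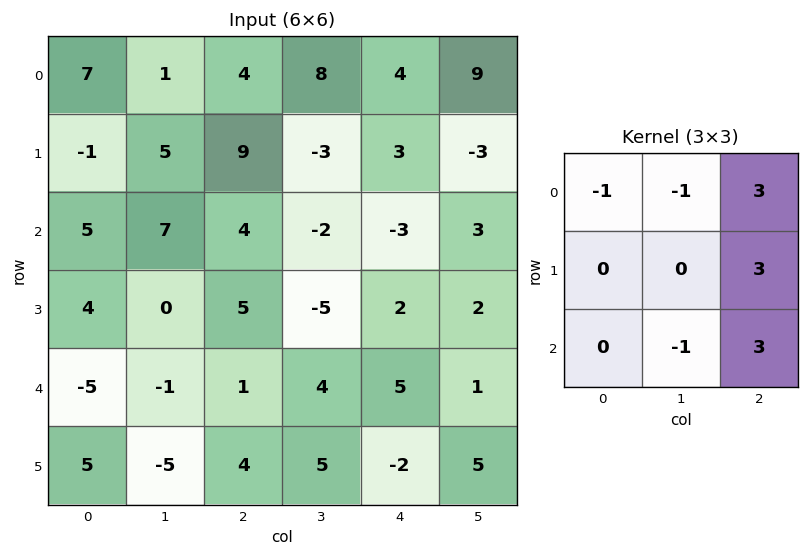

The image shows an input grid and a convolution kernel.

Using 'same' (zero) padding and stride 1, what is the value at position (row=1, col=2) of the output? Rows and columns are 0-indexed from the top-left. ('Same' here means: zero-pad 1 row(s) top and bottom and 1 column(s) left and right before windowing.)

The receptive field on the zero-padded input at this output position is [1 4 8 / 5 9 -3 / 7 4 -2]. Elementwise product with the kernel and sum: 1·-1 + 4·-1 + 8·3 + -3·3 + 4·-1 + -2·3.

0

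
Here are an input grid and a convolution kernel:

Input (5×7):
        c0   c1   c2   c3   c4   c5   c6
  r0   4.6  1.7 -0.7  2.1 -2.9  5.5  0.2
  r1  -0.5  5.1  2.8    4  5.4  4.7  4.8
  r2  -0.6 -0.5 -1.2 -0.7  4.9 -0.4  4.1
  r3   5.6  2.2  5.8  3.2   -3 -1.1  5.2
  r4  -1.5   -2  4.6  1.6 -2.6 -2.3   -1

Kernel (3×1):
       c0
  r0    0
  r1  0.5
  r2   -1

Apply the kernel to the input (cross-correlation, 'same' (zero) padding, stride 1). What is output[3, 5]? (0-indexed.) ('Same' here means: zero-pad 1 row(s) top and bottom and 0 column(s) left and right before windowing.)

The receptive field on the zero-padded input at this output position is [-0.4 / -1.1 / -2.3]. Elementwise product with the kernel and sum: -1.1·0.5 + -2.3·-1.

1.75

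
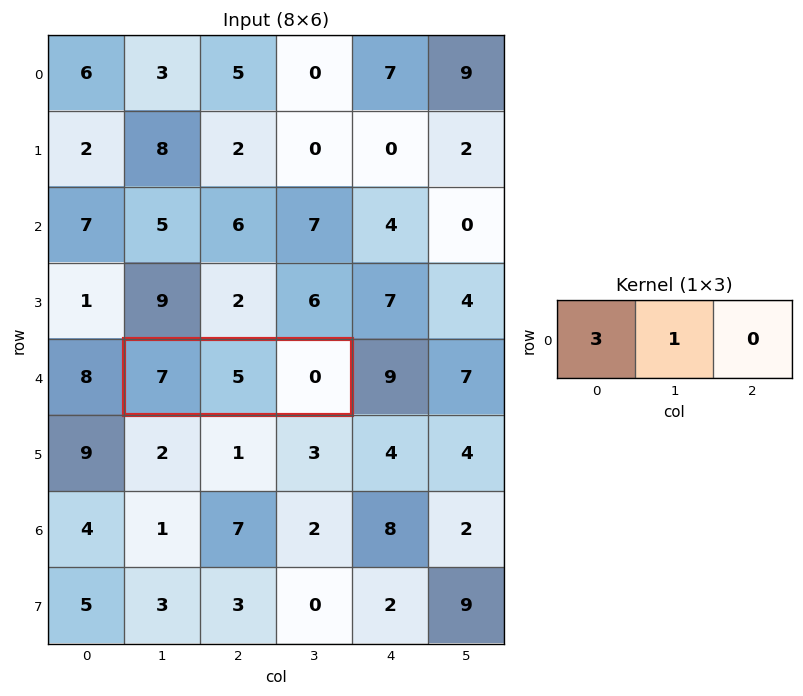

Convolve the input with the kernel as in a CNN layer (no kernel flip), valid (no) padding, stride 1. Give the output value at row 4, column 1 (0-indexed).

26

The receptive field on the input at this output position is [7 5 0]. Elementwise product with the kernel and sum: 7·3 + 5·1.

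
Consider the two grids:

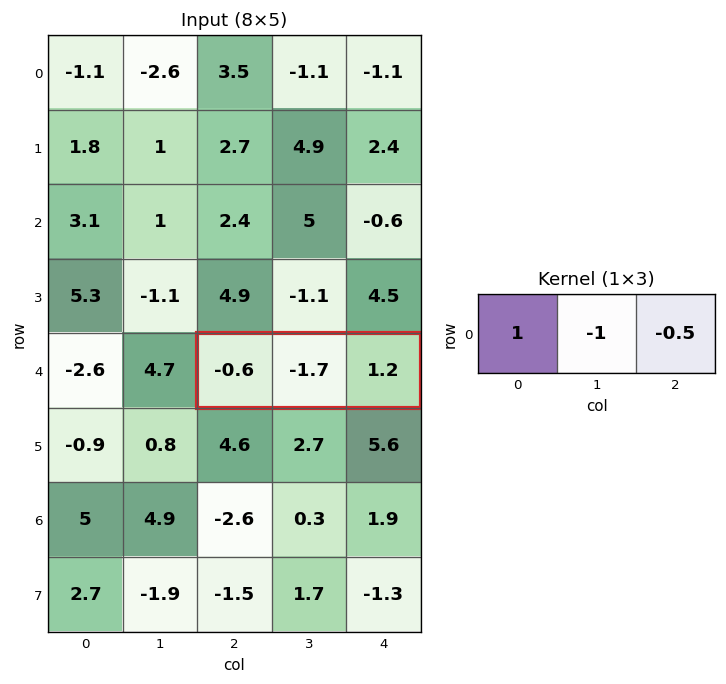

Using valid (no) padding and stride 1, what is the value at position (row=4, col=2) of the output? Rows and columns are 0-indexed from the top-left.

The receptive field on the input at this output position is [-0.6 -1.7 1.2]. Elementwise product with the kernel and sum: -0.6·1 + -1.7·-1 + 1.2·-0.5.

0.5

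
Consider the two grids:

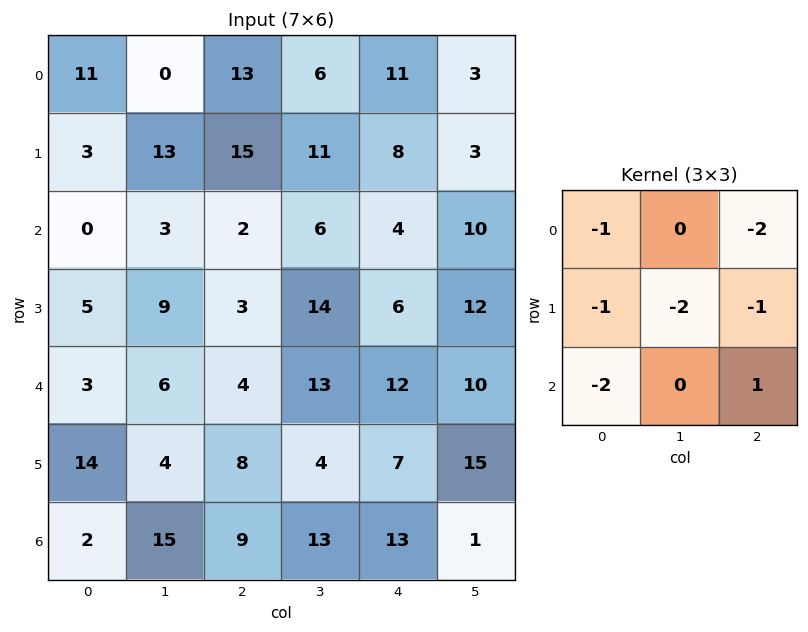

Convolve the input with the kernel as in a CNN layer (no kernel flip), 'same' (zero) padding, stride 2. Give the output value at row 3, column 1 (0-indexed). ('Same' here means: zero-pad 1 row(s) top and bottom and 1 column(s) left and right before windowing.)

-58

The receptive field on the zero-padded input at this output position is [4 8 4 / 15 9 13 / 0 0 0]. Elementwise product with the kernel and sum: 4·-1 + 4·-2 + 15·-1 + 9·-2 + 13·-1 + 0·-2 + 0·1.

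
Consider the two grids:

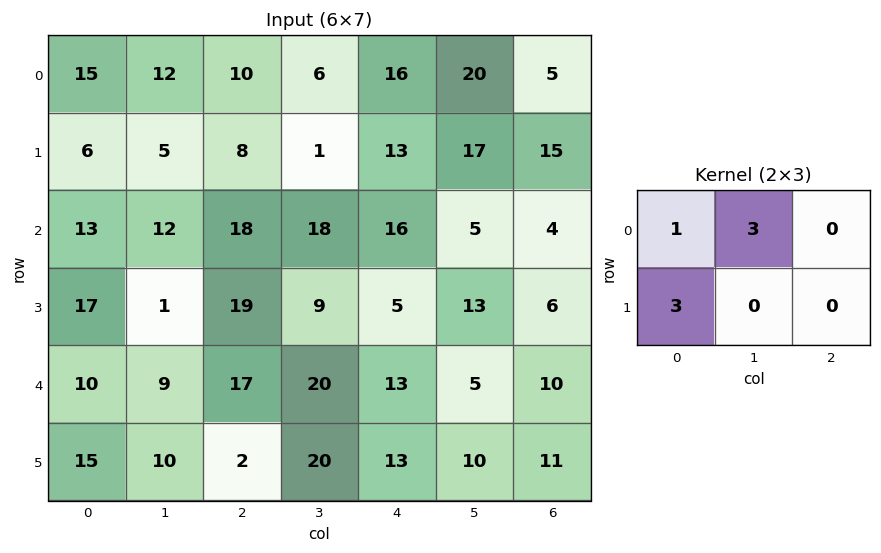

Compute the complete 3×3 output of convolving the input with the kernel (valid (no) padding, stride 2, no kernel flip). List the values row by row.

Output[0,0]: The receptive field on the input at this output position is [15 12 10 / 6 5 8]. Elementwise product with the kernel and sum: 15·1 + 12·3 + 6·3.

69 52 115
100 129 46
82 83 67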